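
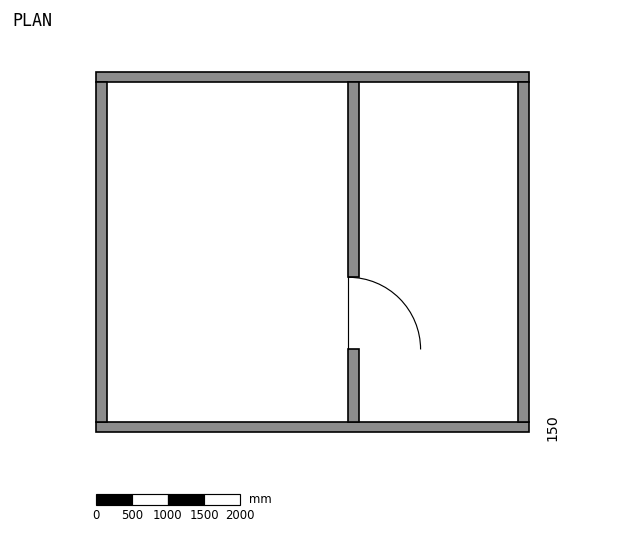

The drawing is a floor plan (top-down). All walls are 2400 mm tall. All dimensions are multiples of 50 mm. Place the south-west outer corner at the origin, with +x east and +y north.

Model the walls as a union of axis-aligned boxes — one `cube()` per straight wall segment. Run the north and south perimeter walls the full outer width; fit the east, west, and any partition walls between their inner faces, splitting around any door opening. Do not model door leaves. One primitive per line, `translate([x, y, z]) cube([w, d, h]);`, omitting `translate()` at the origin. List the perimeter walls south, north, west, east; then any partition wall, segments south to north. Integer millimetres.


cube([6000, 150, 2400]);
translate([0, 4850, 0]) cube([6000, 150, 2400]);
translate([0, 150, 0]) cube([150, 4700, 2400]);
translate([5850, 150, 0]) cube([150, 4700, 2400]);
translate([3500, 150, 0]) cube([150, 1000, 2400]);
translate([3500, 2150, 0]) cube([150, 2700, 2400]);


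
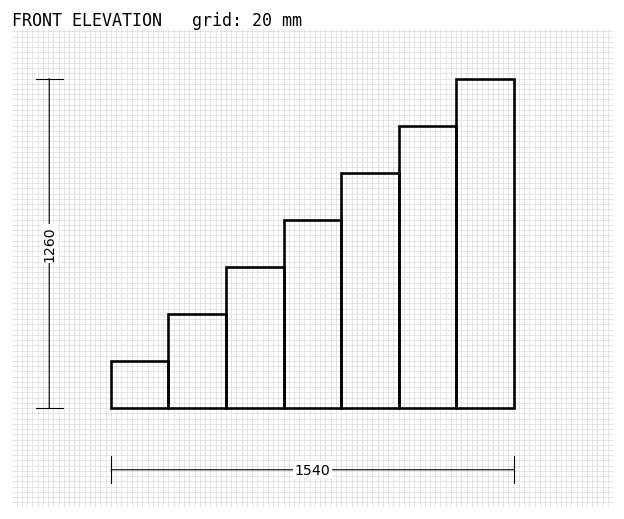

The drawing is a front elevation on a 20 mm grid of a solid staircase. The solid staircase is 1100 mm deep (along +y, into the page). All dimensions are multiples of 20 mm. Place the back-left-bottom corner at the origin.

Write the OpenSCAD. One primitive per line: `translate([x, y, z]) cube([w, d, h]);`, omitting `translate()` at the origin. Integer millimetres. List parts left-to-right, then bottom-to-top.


cube([220, 1100, 180]);
translate([220, 0, 0]) cube([220, 1100, 360]);
translate([440, 0, 0]) cube([220, 1100, 540]);
translate([660, 0, 0]) cube([220, 1100, 720]);
translate([880, 0, 0]) cube([220, 1100, 900]);
translate([1100, 0, 0]) cube([220, 1100, 1080]);
translate([1320, 0, 0]) cube([220, 1100, 1260]);


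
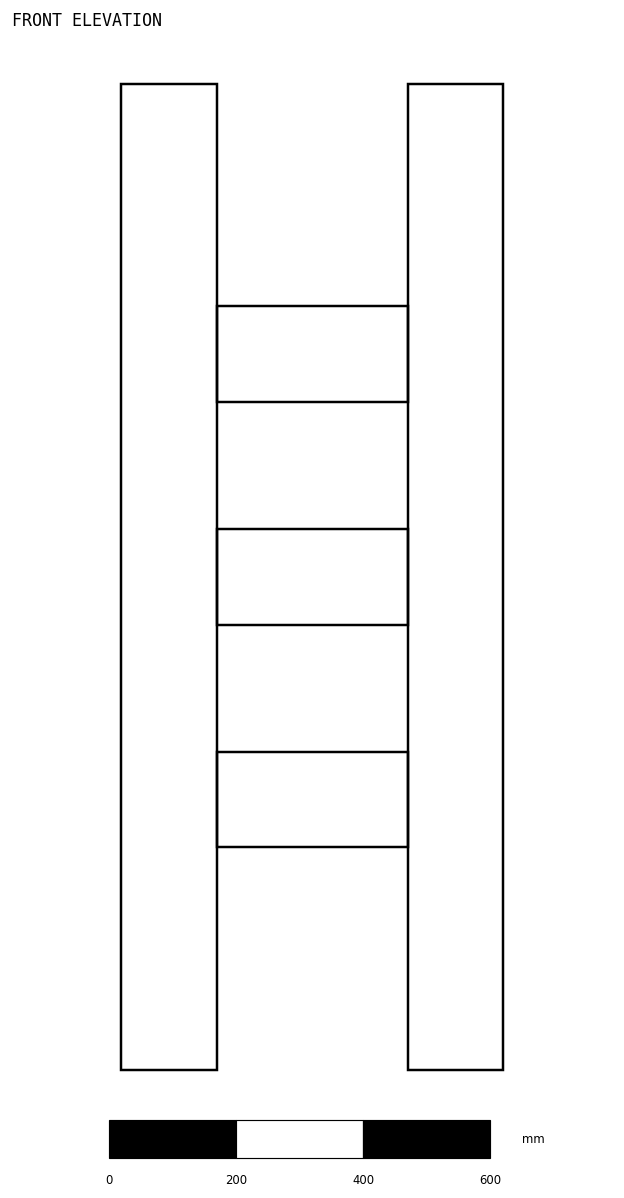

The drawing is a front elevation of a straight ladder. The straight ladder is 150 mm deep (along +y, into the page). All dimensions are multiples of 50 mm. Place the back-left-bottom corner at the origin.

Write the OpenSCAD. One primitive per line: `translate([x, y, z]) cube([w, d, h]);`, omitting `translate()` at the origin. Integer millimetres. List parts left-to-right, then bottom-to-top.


cube([150, 150, 1550]);
translate([150, 0, 350]) cube([300, 150, 150]);
translate([150, 0, 700]) cube([300, 150, 150]);
translate([150, 0, 1050]) cube([300, 150, 150]);
translate([450, 0, 0]) cube([150, 150, 1550]);


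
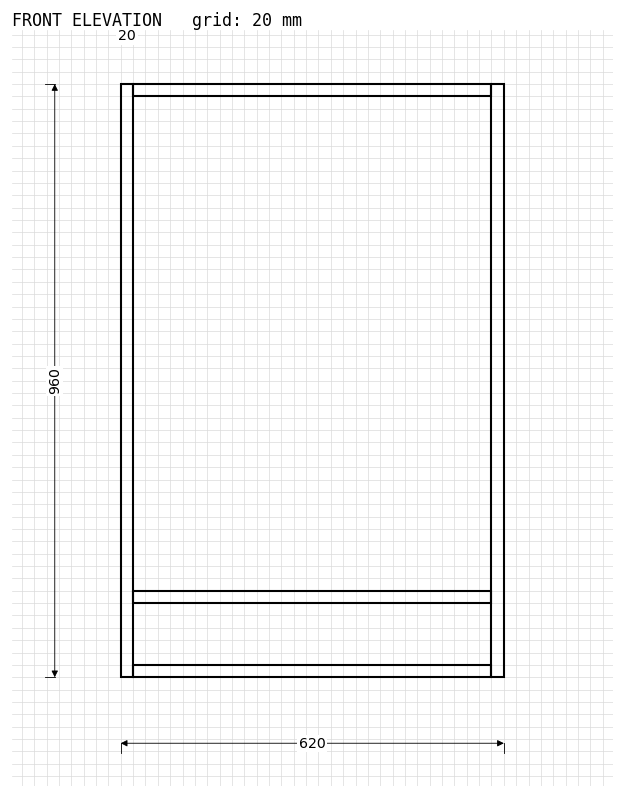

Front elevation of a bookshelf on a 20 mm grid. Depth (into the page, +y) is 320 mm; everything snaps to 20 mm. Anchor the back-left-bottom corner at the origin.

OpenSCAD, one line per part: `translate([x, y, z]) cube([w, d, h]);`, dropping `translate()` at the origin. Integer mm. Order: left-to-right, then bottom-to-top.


cube([20, 320, 960]);
translate([20, 0, 0]) cube([580, 320, 20]);
translate([20, 0, 120]) cube([580, 320, 20]);
translate([20, 0, 940]) cube([580, 320, 20]);
translate([600, 0, 0]) cube([20, 320, 960]);


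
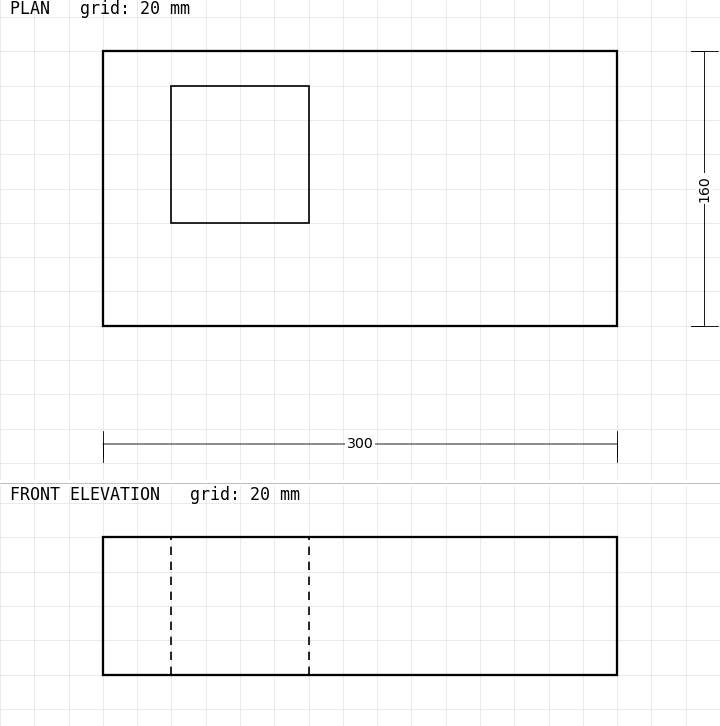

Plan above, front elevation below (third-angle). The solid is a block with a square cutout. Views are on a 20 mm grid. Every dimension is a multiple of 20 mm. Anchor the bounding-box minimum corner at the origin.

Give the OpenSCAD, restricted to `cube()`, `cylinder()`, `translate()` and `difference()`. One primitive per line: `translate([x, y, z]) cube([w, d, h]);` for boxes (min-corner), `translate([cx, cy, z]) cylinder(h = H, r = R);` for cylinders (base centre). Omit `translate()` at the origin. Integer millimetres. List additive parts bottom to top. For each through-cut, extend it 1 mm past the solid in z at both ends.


difference() {
  cube([300, 160, 80]);
  translate([40, 60, -1]) cube([80, 80, 82]);
}


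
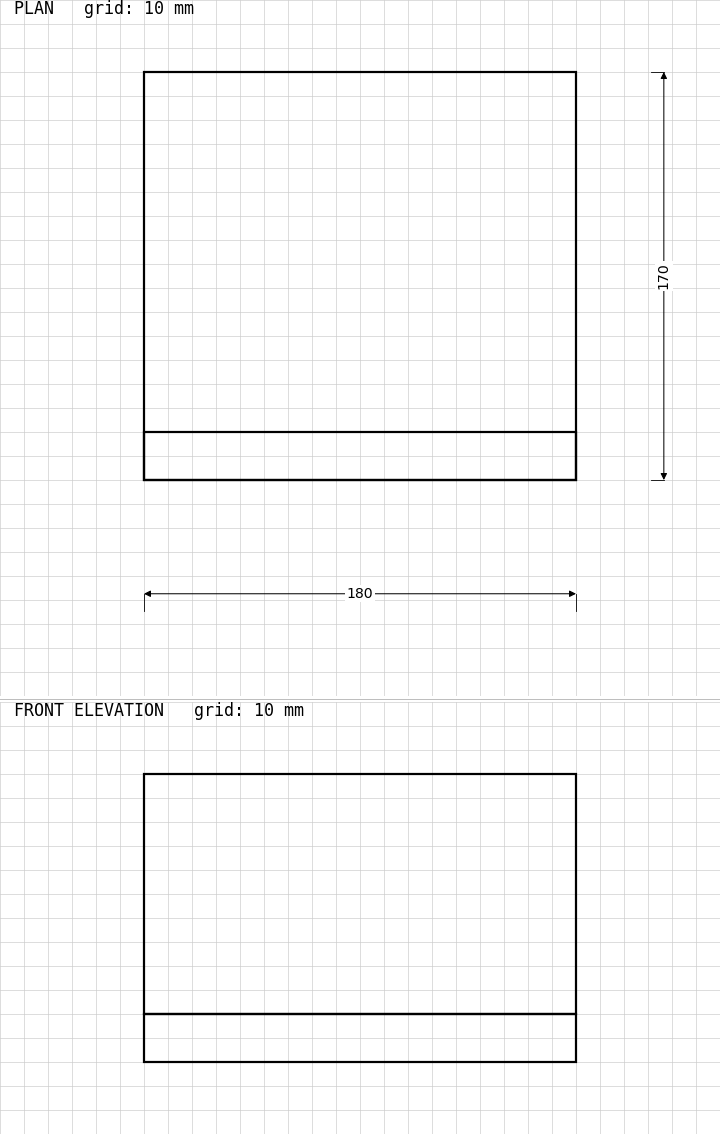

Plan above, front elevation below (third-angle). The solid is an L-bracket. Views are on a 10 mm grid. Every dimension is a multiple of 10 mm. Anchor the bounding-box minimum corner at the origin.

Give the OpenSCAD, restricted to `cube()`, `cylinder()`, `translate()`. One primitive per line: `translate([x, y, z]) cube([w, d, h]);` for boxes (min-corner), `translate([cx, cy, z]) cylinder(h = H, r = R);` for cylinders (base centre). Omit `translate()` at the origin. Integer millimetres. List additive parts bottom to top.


cube([180, 170, 20]);
translate([0, 0, 20]) cube([180, 20, 100]);


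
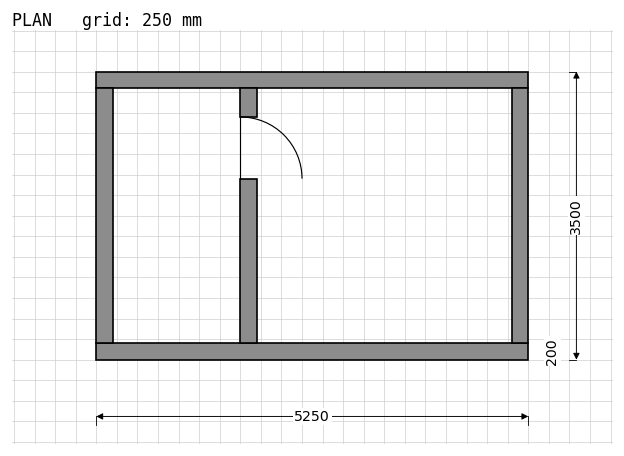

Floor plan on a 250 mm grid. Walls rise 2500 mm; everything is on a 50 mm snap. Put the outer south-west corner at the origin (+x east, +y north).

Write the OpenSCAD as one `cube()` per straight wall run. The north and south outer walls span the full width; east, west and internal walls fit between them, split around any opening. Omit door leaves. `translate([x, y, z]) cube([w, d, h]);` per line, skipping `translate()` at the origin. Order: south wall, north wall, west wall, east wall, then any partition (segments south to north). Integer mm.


cube([5250, 200, 2500]);
translate([0, 3300, 0]) cube([5250, 200, 2500]);
translate([0, 200, 0]) cube([200, 3100, 2500]);
translate([5050, 200, 0]) cube([200, 3100, 2500]);
translate([1750, 200, 0]) cube([200, 2000, 2500]);
translate([1750, 2950, 0]) cube([200, 350, 2500]);


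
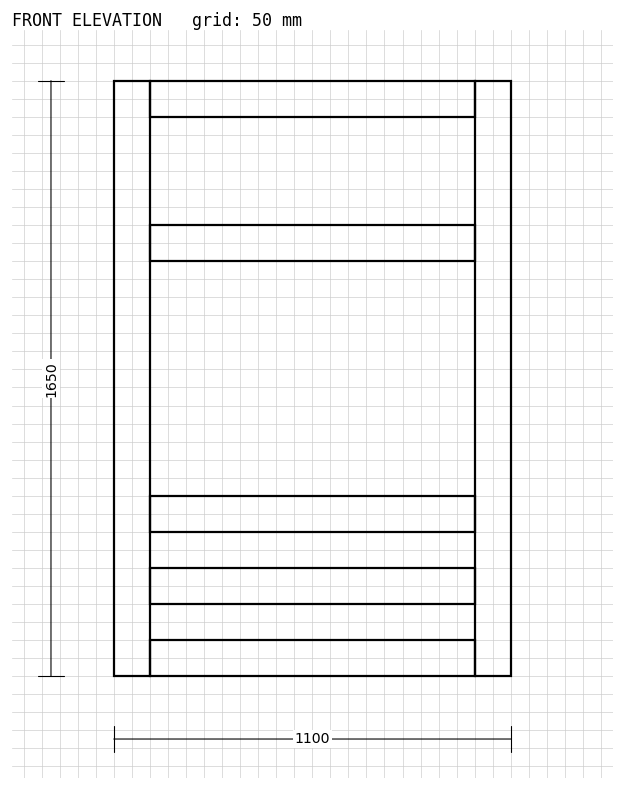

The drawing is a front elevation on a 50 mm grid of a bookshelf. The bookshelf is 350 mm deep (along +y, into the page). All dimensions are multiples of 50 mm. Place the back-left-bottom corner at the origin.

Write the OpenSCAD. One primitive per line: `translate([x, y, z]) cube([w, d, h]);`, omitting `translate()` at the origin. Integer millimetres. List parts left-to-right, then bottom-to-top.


cube([100, 350, 1650]);
translate([100, 0, 0]) cube([900, 350, 100]);
translate([100, 0, 200]) cube([900, 350, 100]);
translate([100, 0, 400]) cube([900, 350, 100]);
translate([100, 0, 1150]) cube([900, 350, 100]);
translate([100, 0, 1550]) cube([900, 350, 100]);
translate([1000, 0, 0]) cube([100, 350, 1650]);


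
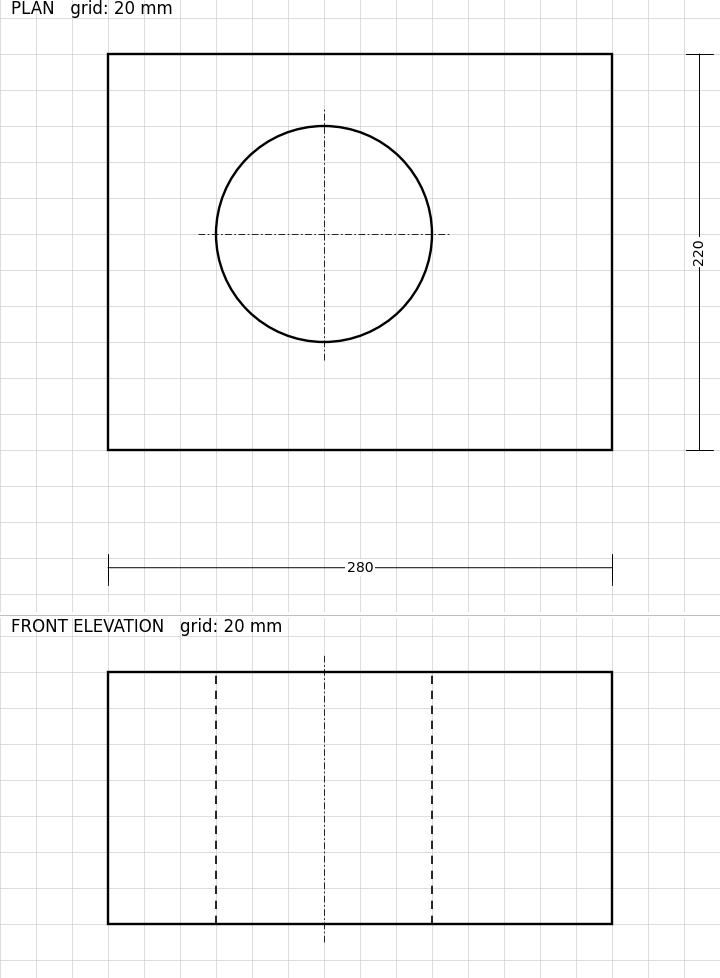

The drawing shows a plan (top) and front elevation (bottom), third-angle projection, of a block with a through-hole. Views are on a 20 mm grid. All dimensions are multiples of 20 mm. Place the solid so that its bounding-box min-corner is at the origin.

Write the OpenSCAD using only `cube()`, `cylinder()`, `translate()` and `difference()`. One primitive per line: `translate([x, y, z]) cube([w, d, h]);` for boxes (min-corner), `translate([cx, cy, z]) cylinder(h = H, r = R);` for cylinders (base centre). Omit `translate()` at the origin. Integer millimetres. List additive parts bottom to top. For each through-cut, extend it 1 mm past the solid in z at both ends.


difference() {
  cube([280, 220, 140]);
  translate([120, 120, -1]) cylinder(h = 142, r = 60);
}


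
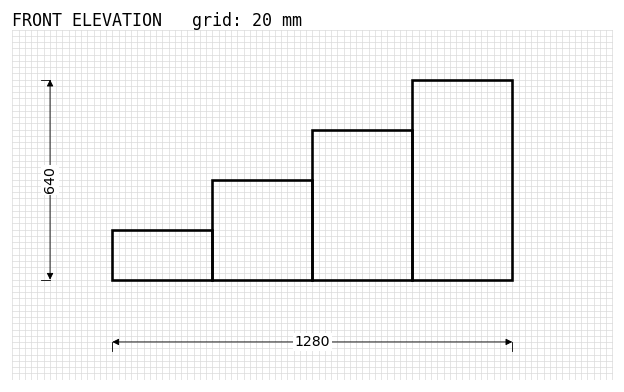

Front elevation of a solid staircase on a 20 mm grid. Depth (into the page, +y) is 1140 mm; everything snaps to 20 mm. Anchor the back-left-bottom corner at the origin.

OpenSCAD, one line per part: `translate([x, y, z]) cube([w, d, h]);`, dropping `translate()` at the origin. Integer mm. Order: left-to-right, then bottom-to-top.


cube([320, 1140, 160]);
translate([320, 0, 0]) cube([320, 1140, 320]);
translate([640, 0, 0]) cube([320, 1140, 480]);
translate([960, 0, 0]) cube([320, 1140, 640]);


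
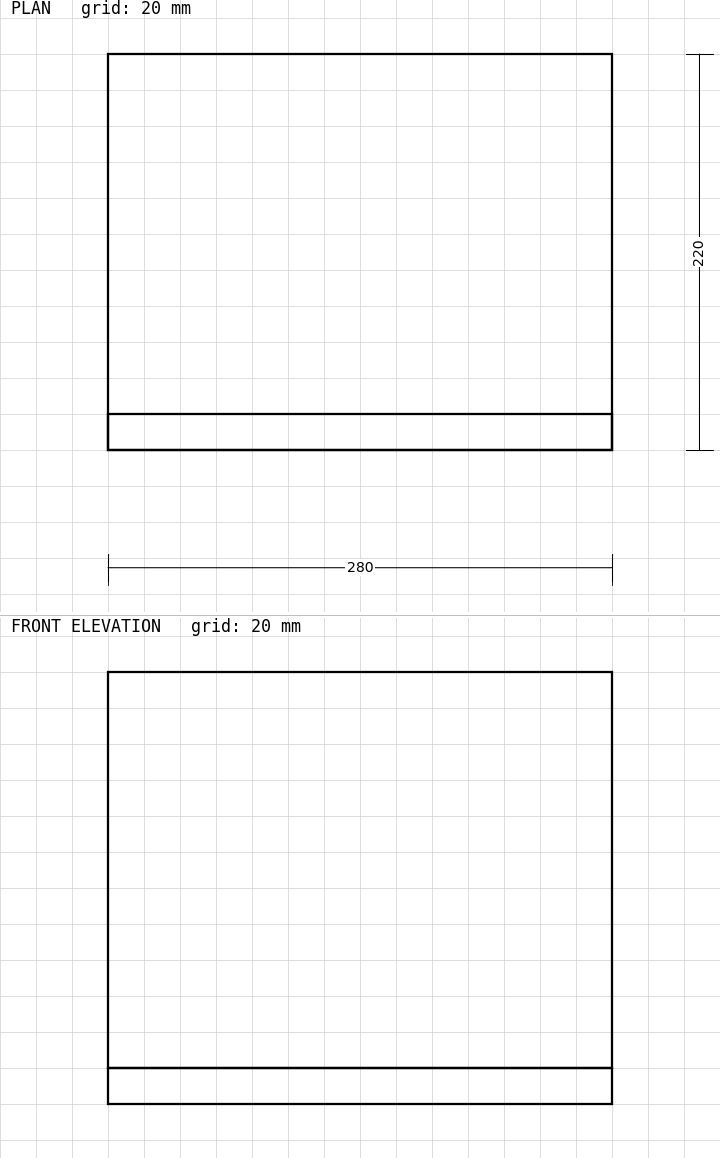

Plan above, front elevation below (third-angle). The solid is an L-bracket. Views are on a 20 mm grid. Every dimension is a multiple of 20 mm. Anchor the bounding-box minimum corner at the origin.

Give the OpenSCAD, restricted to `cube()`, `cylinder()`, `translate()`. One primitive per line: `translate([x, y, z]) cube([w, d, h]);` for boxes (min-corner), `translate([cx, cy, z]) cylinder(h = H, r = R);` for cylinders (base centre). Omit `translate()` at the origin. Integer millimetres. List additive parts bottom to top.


cube([280, 220, 20]);
translate([0, 0, 20]) cube([280, 20, 220]);


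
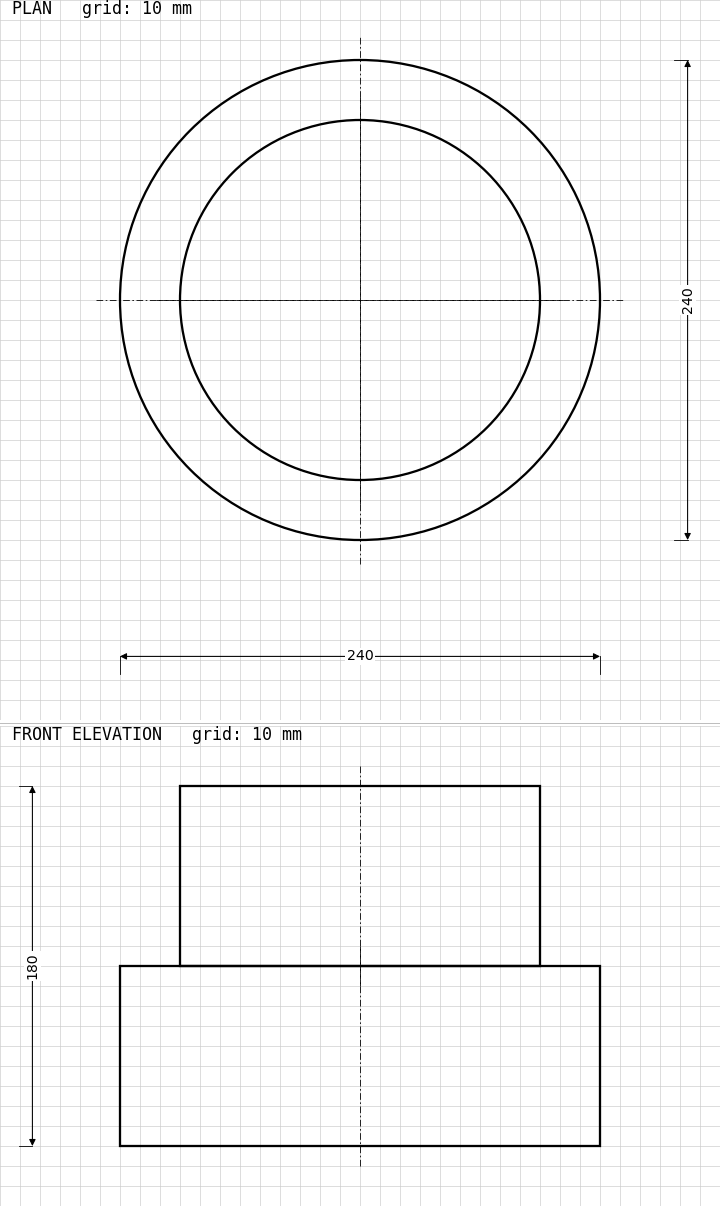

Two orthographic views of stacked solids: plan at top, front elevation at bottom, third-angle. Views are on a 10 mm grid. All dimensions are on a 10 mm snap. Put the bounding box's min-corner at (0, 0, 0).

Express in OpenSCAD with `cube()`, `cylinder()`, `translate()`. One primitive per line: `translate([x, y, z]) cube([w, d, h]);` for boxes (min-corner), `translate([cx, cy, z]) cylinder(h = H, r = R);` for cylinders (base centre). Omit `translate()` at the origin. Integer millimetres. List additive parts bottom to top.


translate([120, 120, 0]) cylinder(h = 90, r = 120);
translate([120, 120, 90]) cylinder(h = 90, r = 90);


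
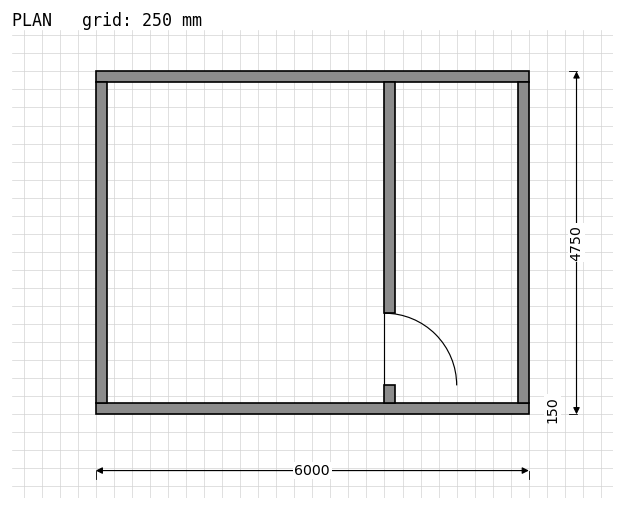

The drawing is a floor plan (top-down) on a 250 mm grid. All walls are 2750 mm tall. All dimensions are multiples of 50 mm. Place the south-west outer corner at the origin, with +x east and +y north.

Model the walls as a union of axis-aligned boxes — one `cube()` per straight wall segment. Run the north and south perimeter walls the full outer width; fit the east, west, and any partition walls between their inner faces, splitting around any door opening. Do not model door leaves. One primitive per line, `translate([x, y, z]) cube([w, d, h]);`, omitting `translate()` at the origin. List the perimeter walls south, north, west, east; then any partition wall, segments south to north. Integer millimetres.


cube([6000, 150, 2750]);
translate([0, 4600, 0]) cube([6000, 150, 2750]);
translate([0, 150, 0]) cube([150, 4450, 2750]);
translate([5850, 150, 0]) cube([150, 4450, 2750]);
translate([4000, 150, 0]) cube([150, 250, 2750]);
translate([4000, 1400, 0]) cube([150, 3200, 2750]);


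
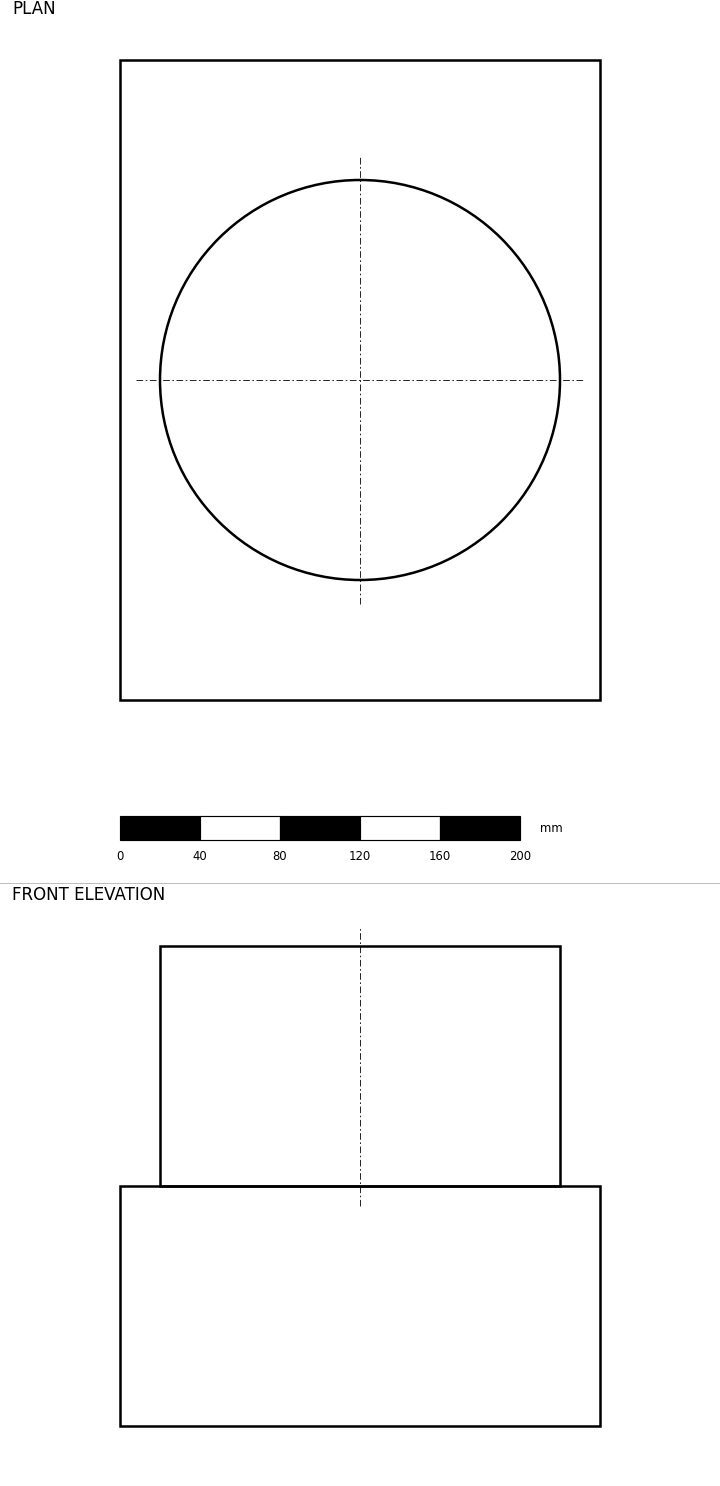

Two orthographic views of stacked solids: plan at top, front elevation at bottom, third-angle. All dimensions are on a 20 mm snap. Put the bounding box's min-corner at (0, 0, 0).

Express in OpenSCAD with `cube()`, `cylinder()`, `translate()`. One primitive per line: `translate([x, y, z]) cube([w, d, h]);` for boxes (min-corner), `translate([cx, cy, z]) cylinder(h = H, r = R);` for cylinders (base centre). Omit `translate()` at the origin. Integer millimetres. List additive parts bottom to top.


cube([240, 320, 120]);
translate([120, 160, 120]) cylinder(h = 120, r = 100);


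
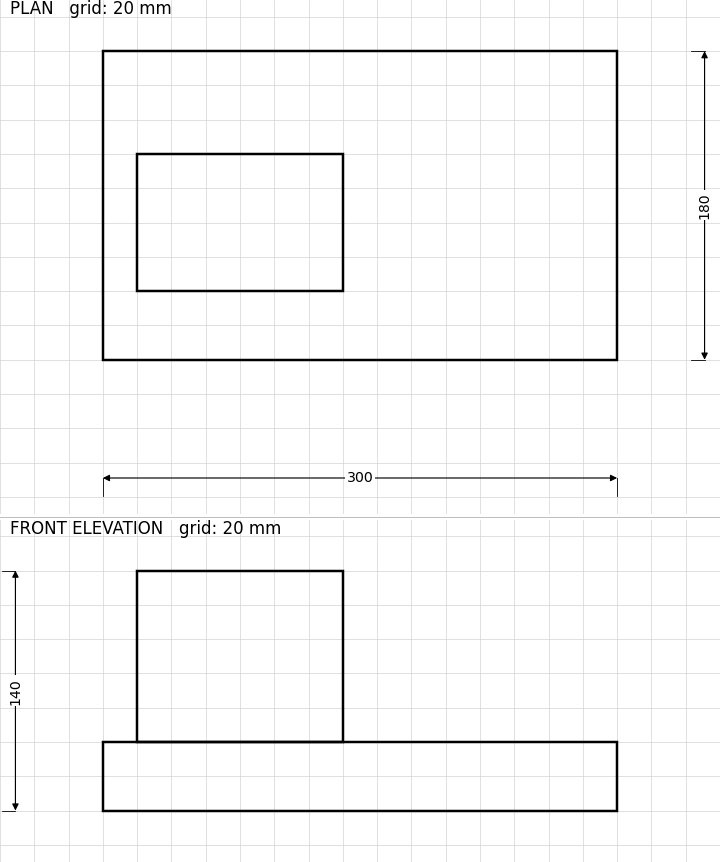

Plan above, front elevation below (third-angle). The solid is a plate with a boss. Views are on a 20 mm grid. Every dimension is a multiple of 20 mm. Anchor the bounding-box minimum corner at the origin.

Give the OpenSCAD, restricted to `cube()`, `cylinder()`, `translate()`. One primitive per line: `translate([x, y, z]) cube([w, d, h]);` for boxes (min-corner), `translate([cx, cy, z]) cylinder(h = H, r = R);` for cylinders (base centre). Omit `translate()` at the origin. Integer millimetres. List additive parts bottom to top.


cube([300, 180, 40]);
translate([20, 40, 40]) cube([120, 80, 100]);


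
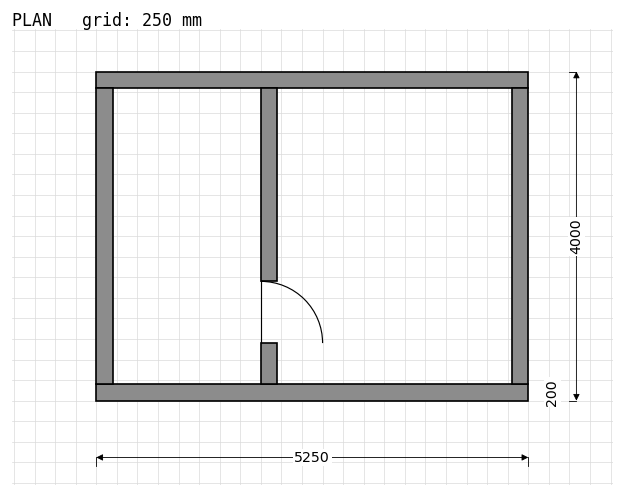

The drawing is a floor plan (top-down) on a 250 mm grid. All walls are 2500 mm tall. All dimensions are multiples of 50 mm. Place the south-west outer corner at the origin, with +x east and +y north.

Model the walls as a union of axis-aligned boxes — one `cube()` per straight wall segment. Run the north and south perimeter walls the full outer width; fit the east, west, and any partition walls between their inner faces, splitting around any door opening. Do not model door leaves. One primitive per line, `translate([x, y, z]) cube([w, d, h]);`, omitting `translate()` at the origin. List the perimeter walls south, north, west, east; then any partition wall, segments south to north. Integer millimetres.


cube([5250, 200, 2500]);
translate([0, 3800, 0]) cube([5250, 200, 2500]);
translate([0, 200, 0]) cube([200, 3600, 2500]);
translate([5050, 200, 0]) cube([200, 3600, 2500]);
translate([2000, 200, 0]) cube([200, 500, 2500]);
translate([2000, 1450, 0]) cube([200, 2350, 2500]);


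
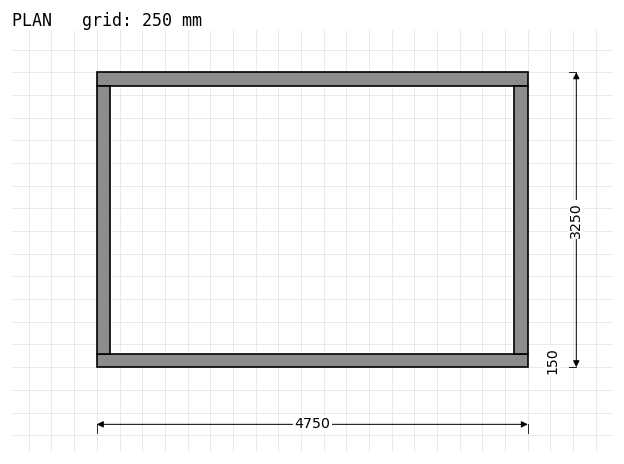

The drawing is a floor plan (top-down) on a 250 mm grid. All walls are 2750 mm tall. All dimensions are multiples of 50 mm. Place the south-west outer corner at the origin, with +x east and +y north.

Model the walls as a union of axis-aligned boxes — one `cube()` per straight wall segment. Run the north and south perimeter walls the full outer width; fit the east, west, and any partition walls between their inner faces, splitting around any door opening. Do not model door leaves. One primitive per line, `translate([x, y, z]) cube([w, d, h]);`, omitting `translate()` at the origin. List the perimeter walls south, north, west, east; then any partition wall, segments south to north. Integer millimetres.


cube([4750, 150, 2750]);
translate([0, 3100, 0]) cube([4750, 150, 2750]);
translate([0, 150, 0]) cube([150, 2950, 2750]);
translate([4600, 150, 0]) cube([150, 2950, 2750]);


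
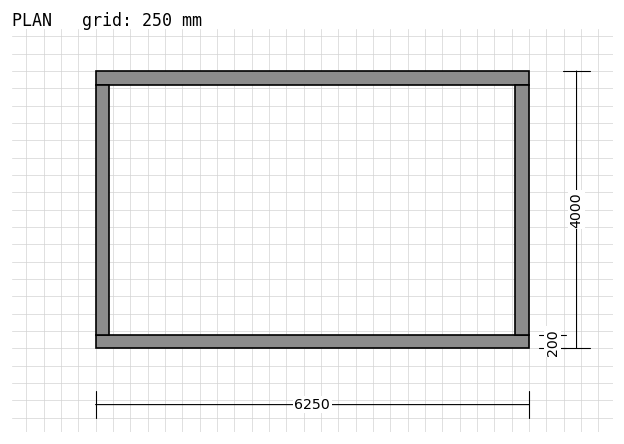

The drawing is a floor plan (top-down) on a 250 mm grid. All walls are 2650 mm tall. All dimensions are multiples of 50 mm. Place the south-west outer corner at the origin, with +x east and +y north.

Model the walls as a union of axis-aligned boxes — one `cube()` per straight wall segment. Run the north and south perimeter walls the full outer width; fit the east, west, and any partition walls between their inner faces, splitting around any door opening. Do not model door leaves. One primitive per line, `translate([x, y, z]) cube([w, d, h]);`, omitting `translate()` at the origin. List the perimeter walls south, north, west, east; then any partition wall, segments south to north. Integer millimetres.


cube([6250, 200, 2650]);
translate([0, 3800, 0]) cube([6250, 200, 2650]);
translate([0, 200, 0]) cube([200, 3600, 2650]);
translate([6050, 200, 0]) cube([200, 3600, 2650]);


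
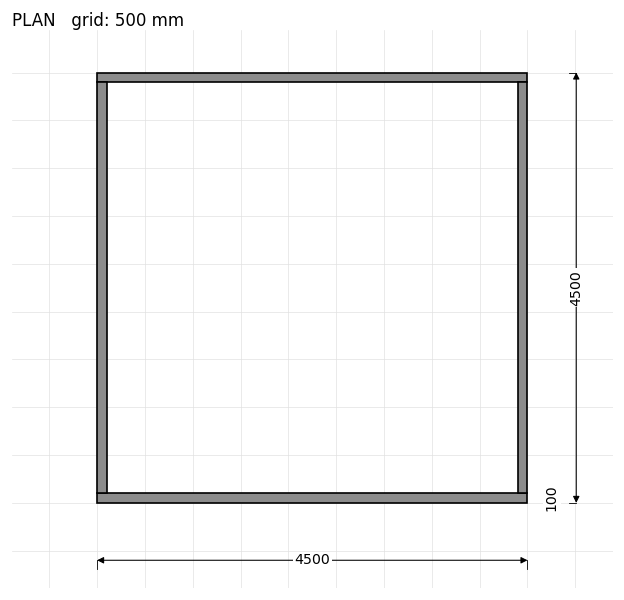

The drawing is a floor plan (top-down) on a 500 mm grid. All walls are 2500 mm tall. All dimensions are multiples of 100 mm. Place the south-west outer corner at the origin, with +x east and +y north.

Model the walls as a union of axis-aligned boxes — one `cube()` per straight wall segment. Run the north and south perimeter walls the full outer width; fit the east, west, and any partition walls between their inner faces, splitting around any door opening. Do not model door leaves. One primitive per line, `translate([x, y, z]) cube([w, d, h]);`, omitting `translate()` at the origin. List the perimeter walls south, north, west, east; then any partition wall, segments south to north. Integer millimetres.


cube([4500, 100, 2500]);
translate([0, 4400, 0]) cube([4500, 100, 2500]);
translate([0, 100, 0]) cube([100, 4300, 2500]);
translate([4400, 100, 0]) cube([100, 4300, 2500]);


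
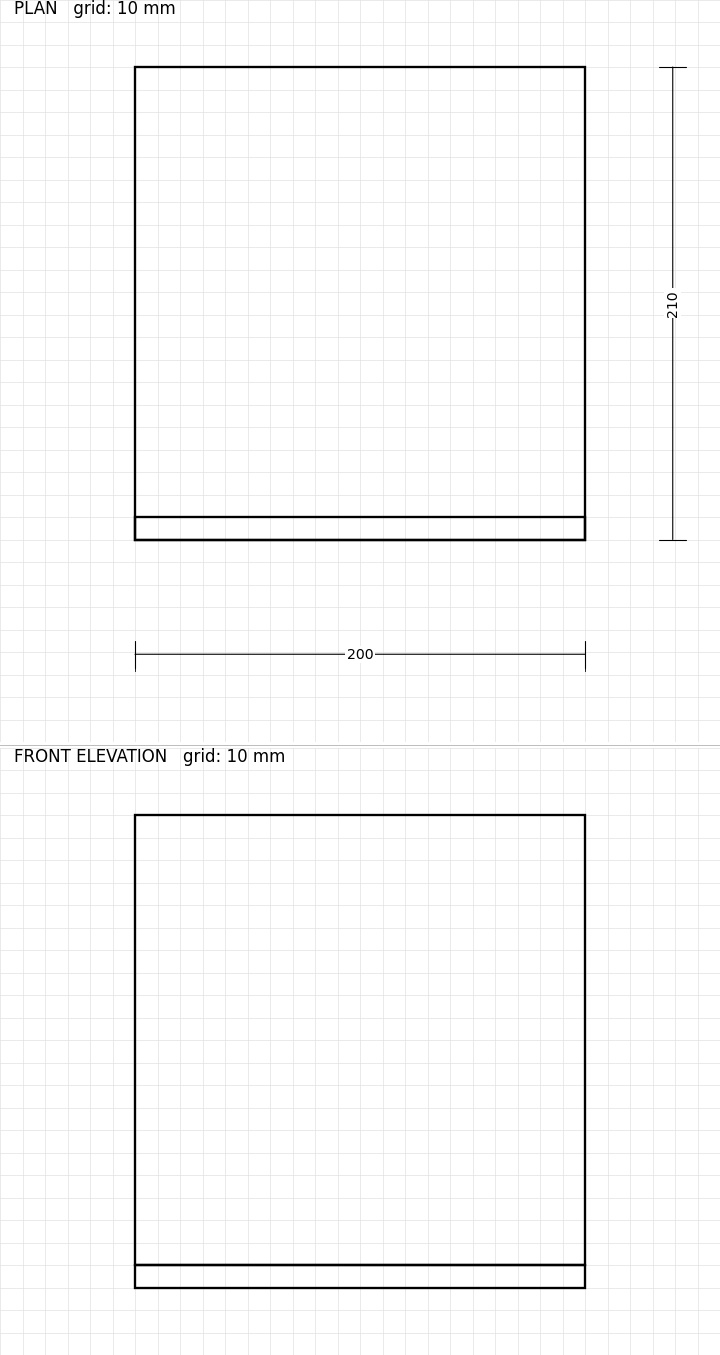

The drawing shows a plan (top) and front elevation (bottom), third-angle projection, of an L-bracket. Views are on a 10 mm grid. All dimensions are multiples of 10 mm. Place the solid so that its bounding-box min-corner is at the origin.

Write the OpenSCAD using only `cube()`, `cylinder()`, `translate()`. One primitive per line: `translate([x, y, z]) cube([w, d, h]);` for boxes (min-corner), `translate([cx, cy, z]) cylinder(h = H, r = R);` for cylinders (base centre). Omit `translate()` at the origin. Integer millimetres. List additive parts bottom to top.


cube([200, 210, 10]);
translate([0, 0, 10]) cube([200, 10, 200]);


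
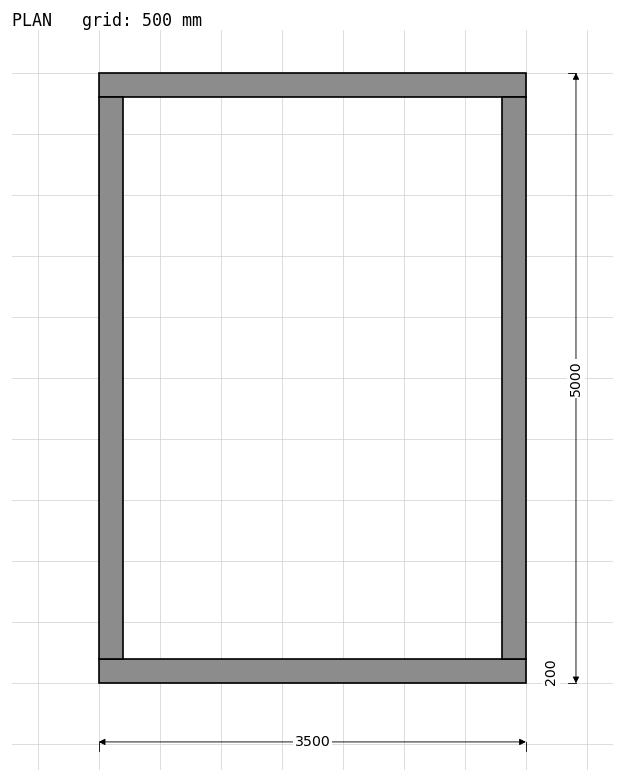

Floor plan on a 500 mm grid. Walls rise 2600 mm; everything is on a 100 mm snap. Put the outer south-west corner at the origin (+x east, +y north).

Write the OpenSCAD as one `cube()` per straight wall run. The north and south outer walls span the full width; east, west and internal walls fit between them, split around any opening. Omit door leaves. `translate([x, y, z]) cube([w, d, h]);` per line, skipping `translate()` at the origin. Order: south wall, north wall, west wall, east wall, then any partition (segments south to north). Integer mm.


cube([3500, 200, 2600]);
translate([0, 4800, 0]) cube([3500, 200, 2600]);
translate([0, 200, 0]) cube([200, 4600, 2600]);
translate([3300, 200, 0]) cube([200, 4600, 2600]);


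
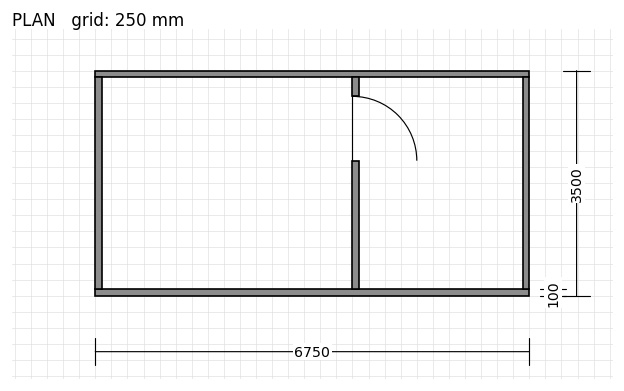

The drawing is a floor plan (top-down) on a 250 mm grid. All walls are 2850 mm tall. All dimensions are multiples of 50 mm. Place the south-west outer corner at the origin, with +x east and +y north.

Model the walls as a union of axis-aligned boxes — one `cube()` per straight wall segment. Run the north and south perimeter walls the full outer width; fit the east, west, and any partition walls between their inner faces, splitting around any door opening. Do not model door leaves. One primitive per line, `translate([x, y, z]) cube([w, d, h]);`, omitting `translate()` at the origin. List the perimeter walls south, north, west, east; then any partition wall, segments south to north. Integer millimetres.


cube([6750, 100, 2850]);
translate([0, 3400, 0]) cube([6750, 100, 2850]);
translate([0, 100, 0]) cube([100, 3300, 2850]);
translate([6650, 100, 0]) cube([100, 3300, 2850]);
translate([4000, 100, 0]) cube([100, 2000, 2850]);
translate([4000, 3100, 0]) cube([100, 300, 2850]);


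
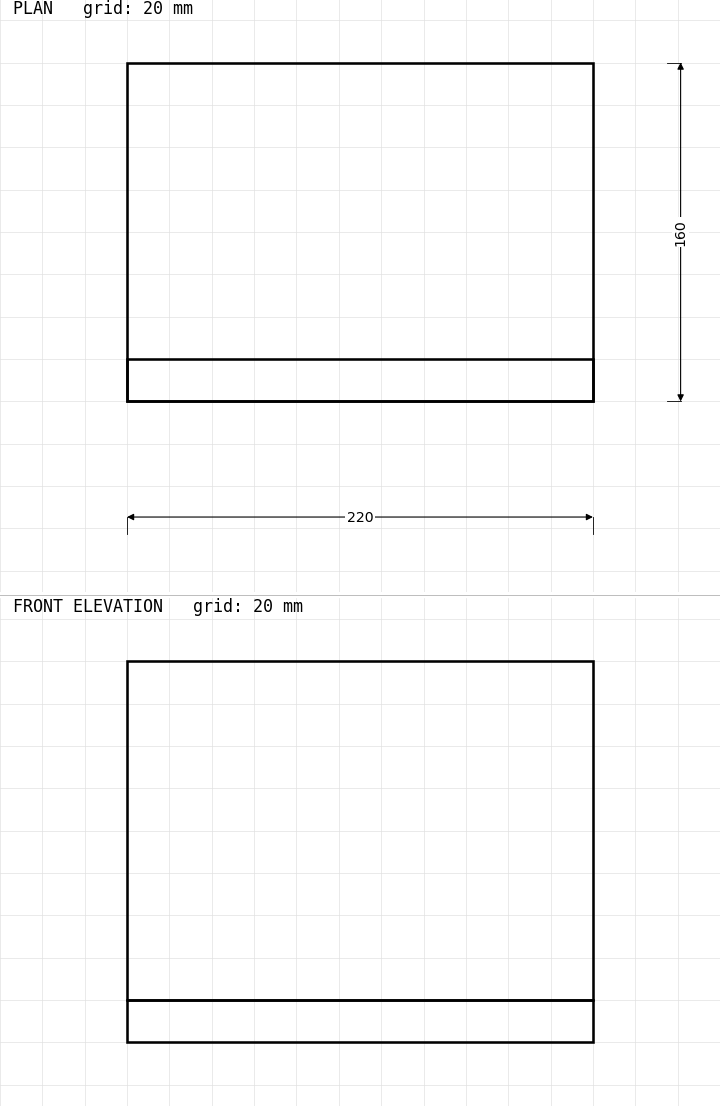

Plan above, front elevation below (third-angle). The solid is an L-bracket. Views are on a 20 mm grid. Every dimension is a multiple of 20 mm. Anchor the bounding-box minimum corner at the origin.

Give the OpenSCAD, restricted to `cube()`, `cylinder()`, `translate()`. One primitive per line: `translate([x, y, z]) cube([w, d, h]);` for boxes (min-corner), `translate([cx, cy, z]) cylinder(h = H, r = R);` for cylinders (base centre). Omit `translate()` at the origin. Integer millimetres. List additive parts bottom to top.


cube([220, 160, 20]);
translate([0, 0, 20]) cube([220, 20, 160]);


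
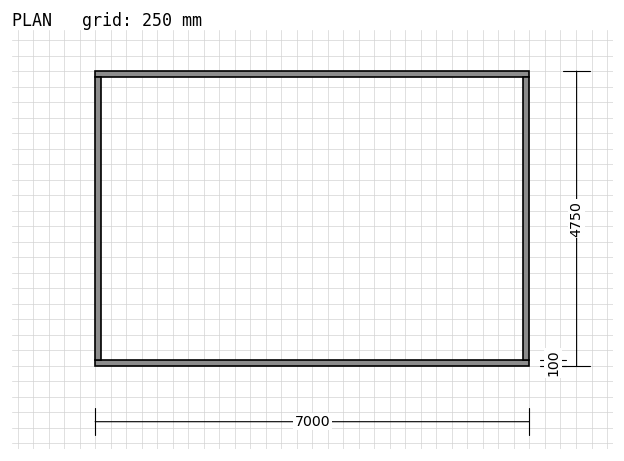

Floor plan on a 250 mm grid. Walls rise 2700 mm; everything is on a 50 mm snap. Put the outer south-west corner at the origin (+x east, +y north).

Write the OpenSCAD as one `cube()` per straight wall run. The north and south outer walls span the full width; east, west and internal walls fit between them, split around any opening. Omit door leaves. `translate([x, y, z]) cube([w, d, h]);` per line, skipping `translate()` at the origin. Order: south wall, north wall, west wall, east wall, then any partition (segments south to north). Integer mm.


cube([7000, 100, 2700]);
translate([0, 4650, 0]) cube([7000, 100, 2700]);
translate([0, 100, 0]) cube([100, 4550, 2700]);
translate([6900, 100, 0]) cube([100, 4550, 2700]);


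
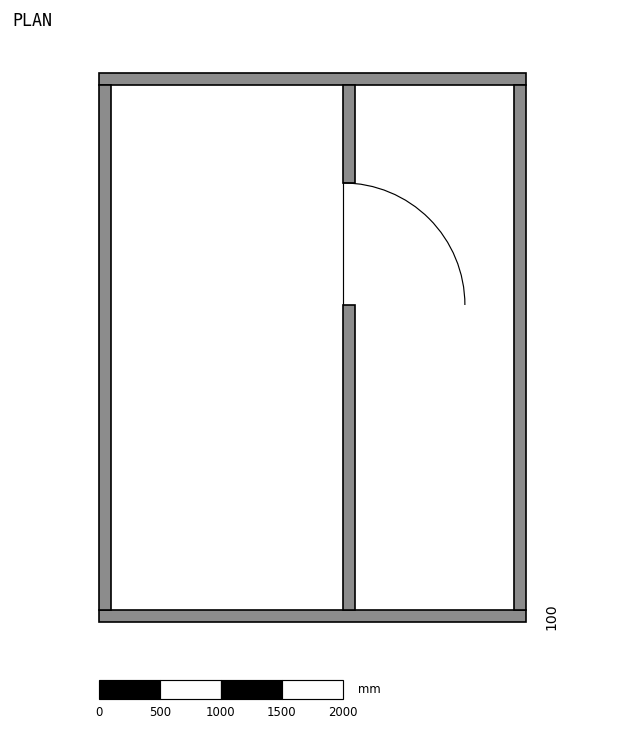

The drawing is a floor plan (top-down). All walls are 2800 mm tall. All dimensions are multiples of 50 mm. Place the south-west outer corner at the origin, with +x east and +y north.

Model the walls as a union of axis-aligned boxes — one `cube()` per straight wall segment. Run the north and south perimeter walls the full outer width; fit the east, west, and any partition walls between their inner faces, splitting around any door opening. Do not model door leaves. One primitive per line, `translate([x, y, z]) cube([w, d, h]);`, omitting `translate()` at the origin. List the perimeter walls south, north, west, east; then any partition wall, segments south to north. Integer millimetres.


cube([3500, 100, 2800]);
translate([0, 4400, 0]) cube([3500, 100, 2800]);
translate([0, 100, 0]) cube([100, 4300, 2800]);
translate([3400, 100, 0]) cube([100, 4300, 2800]);
translate([2000, 100, 0]) cube([100, 2500, 2800]);
translate([2000, 3600, 0]) cube([100, 800, 2800]);


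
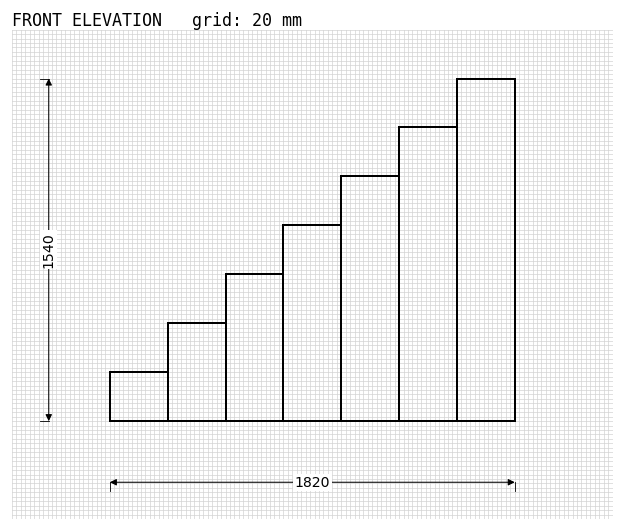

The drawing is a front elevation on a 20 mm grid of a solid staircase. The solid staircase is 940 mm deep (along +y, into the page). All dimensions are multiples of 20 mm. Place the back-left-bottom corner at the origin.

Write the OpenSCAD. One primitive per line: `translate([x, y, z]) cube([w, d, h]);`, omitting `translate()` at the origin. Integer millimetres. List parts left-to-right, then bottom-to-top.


cube([260, 940, 220]);
translate([260, 0, 0]) cube([260, 940, 440]);
translate([520, 0, 0]) cube([260, 940, 660]);
translate([780, 0, 0]) cube([260, 940, 880]);
translate([1040, 0, 0]) cube([260, 940, 1100]);
translate([1300, 0, 0]) cube([260, 940, 1320]);
translate([1560, 0, 0]) cube([260, 940, 1540]);


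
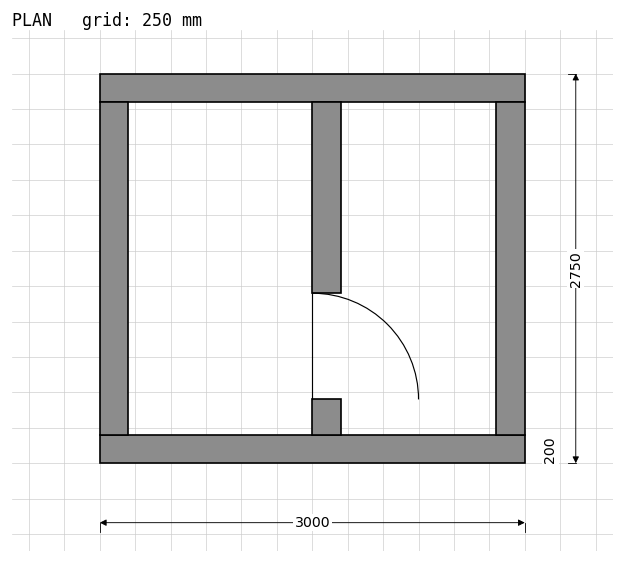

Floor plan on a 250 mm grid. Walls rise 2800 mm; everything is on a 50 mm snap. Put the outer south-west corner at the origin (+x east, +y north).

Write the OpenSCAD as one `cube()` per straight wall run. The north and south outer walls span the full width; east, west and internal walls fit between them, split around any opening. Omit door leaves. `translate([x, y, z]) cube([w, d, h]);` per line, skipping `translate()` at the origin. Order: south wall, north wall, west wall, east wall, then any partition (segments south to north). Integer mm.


cube([3000, 200, 2800]);
translate([0, 2550, 0]) cube([3000, 200, 2800]);
translate([0, 200, 0]) cube([200, 2350, 2800]);
translate([2800, 200, 0]) cube([200, 2350, 2800]);
translate([1500, 200, 0]) cube([200, 250, 2800]);
translate([1500, 1200, 0]) cube([200, 1350, 2800]);


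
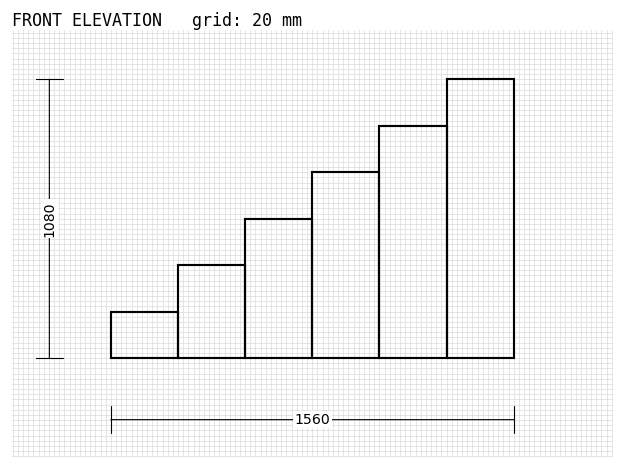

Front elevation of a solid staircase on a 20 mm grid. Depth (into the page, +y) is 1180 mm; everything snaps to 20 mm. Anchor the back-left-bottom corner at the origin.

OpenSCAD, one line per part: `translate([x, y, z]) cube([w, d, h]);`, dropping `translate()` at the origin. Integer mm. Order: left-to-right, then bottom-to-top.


cube([260, 1180, 180]);
translate([260, 0, 0]) cube([260, 1180, 360]);
translate([520, 0, 0]) cube([260, 1180, 540]);
translate([780, 0, 0]) cube([260, 1180, 720]);
translate([1040, 0, 0]) cube([260, 1180, 900]);
translate([1300, 0, 0]) cube([260, 1180, 1080]);


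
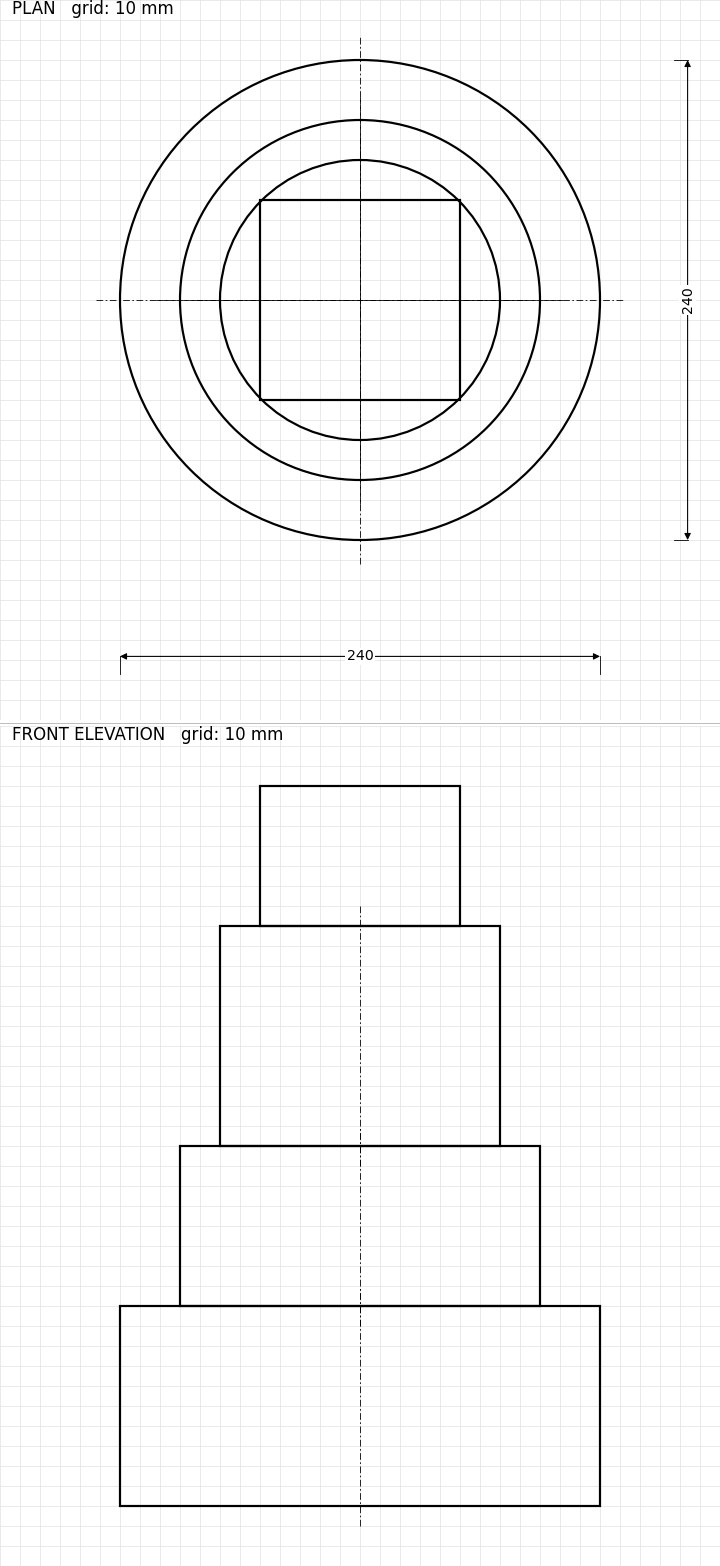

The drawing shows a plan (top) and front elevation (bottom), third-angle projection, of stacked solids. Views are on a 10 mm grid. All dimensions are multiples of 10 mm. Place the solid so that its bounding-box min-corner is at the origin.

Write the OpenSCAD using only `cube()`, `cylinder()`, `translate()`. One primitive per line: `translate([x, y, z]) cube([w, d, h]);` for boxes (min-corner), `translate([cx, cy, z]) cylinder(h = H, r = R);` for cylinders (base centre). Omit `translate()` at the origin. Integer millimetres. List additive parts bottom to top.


translate([120, 120, 0]) cylinder(h = 100, r = 120);
translate([120, 120, 100]) cylinder(h = 80, r = 90);
translate([120, 120, 180]) cylinder(h = 110, r = 70);
translate([70, 70, 290]) cube([100, 100, 70]);


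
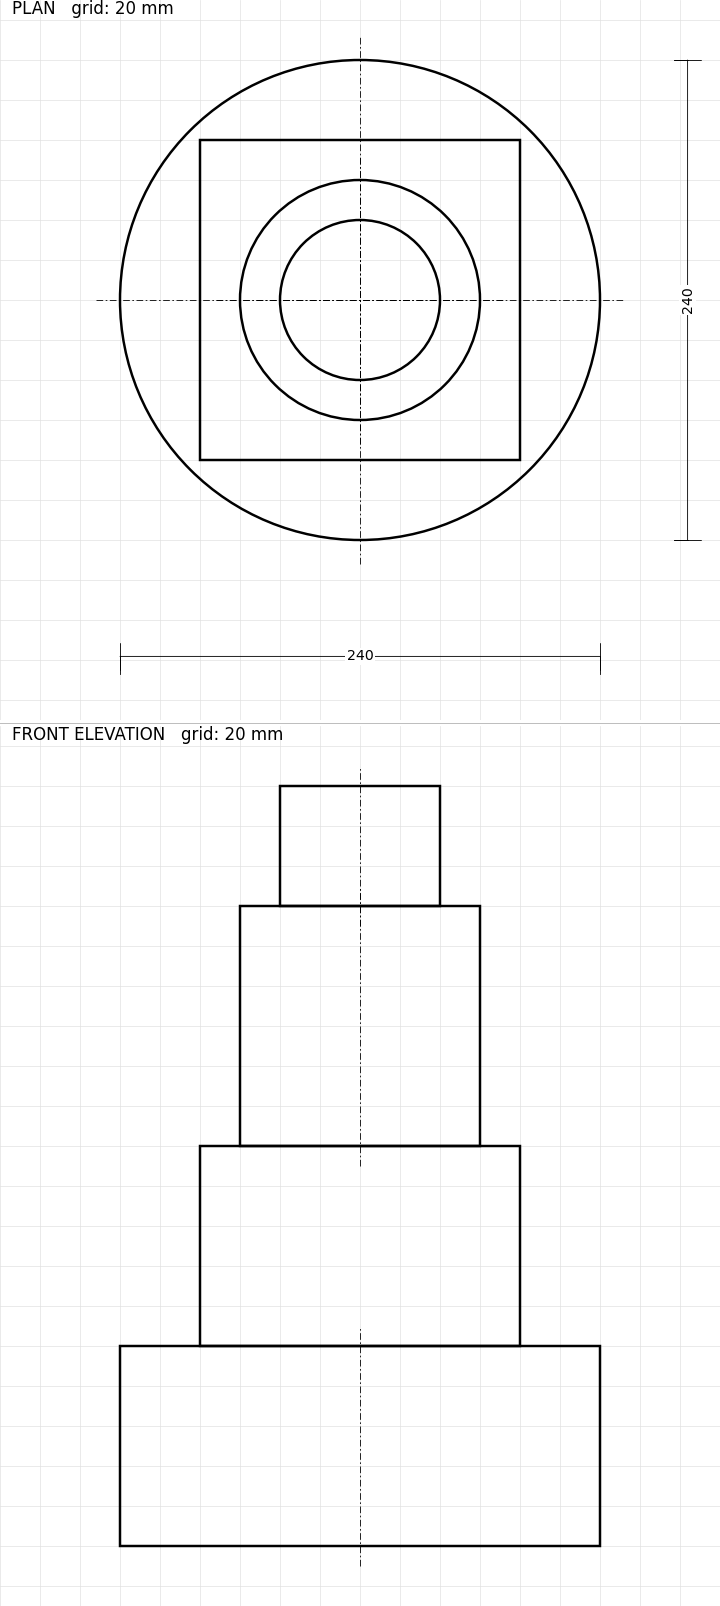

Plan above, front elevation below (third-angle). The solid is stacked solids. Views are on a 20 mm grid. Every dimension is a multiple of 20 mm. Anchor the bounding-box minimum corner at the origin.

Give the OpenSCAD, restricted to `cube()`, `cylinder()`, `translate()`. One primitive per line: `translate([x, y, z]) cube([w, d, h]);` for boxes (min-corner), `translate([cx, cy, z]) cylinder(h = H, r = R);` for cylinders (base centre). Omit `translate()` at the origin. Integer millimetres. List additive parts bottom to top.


translate([120, 120, 0]) cylinder(h = 100, r = 120);
translate([40, 40, 100]) cube([160, 160, 100]);
translate([120, 120, 200]) cylinder(h = 120, r = 60);
translate([120, 120, 320]) cylinder(h = 60, r = 40);


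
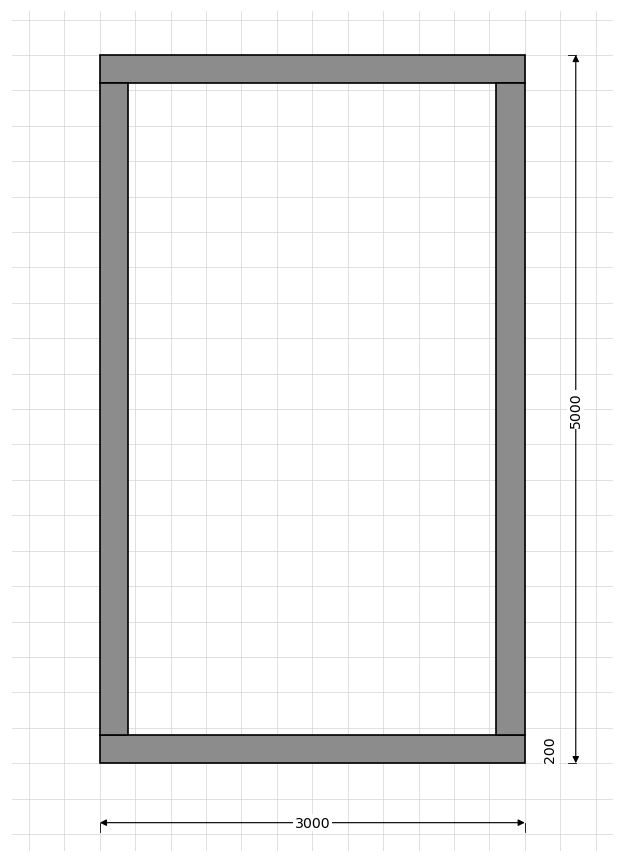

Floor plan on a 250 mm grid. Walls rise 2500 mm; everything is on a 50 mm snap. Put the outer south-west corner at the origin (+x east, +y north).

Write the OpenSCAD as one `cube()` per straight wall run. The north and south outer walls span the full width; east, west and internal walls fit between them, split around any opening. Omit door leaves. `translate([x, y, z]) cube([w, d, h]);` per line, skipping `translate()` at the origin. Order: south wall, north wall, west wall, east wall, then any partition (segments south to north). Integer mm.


cube([3000, 200, 2500]);
translate([0, 4800, 0]) cube([3000, 200, 2500]);
translate([0, 200, 0]) cube([200, 4600, 2500]);
translate([2800, 200, 0]) cube([200, 4600, 2500]);


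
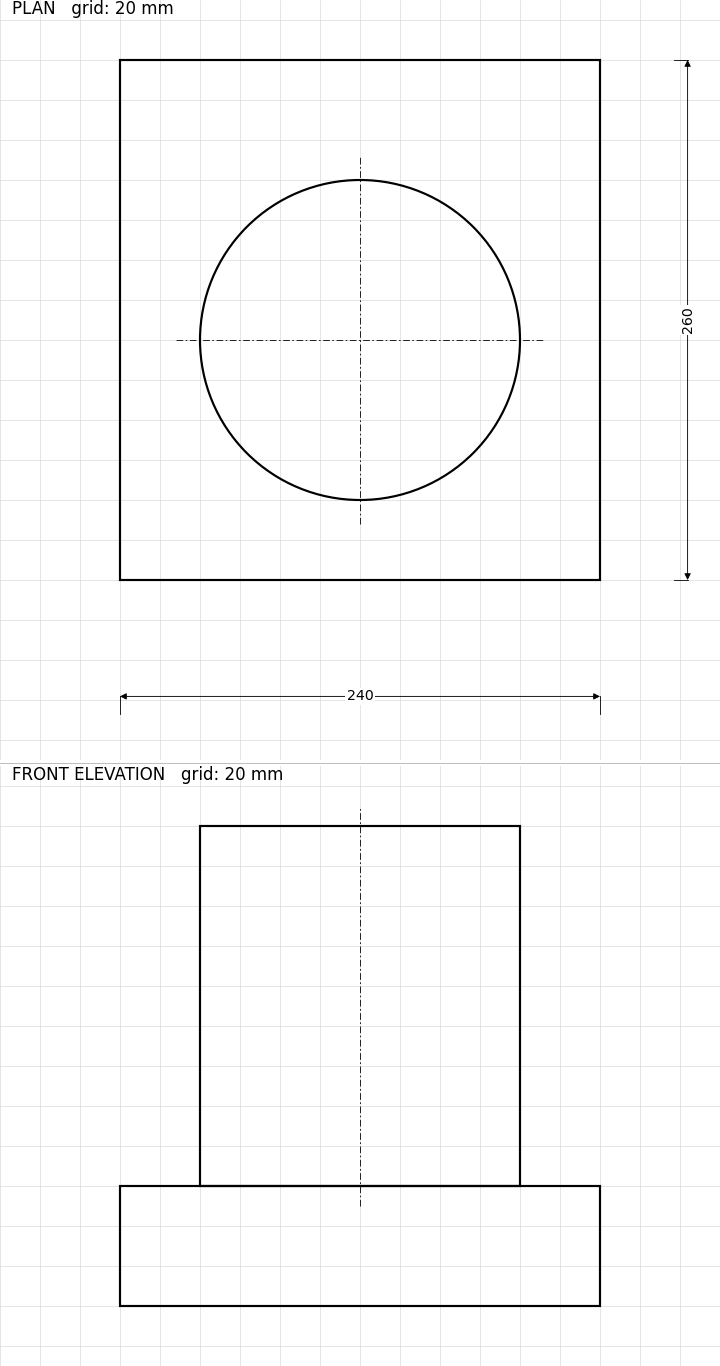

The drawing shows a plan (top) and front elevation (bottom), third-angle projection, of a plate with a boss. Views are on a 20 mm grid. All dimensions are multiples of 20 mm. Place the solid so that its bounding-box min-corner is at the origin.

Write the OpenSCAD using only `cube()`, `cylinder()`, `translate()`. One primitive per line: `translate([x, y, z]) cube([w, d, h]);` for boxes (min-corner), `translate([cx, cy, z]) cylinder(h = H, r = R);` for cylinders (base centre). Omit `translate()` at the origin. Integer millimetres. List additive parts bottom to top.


cube([240, 260, 60]);
translate([120, 120, 60]) cylinder(h = 180, r = 80);


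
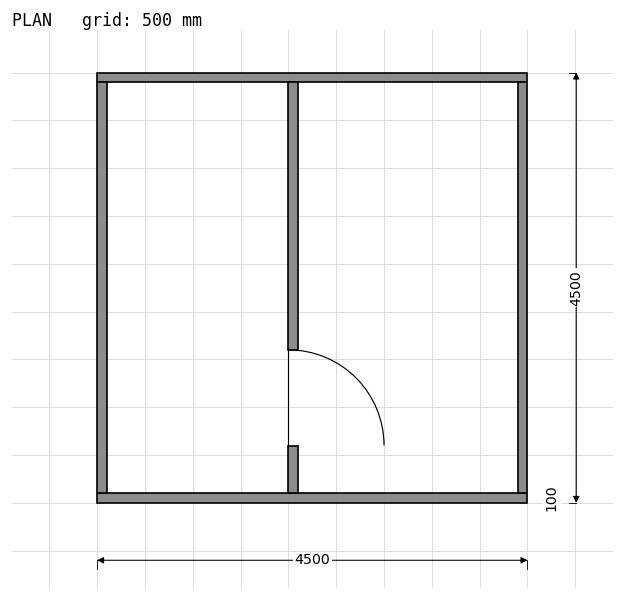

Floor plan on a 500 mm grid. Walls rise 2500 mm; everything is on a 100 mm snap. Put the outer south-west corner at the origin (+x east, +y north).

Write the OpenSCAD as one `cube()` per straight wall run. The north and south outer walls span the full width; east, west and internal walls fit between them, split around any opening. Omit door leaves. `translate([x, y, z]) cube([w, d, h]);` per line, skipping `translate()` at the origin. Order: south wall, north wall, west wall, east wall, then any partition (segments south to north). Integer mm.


cube([4500, 100, 2500]);
translate([0, 4400, 0]) cube([4500, 100, 2500]);
translate([0, 100, 0]) cube([100, 4300, 2500]);
translate([4400, 100, 0]) cube([100, 4300, 2500]);
translate([2000, 100, 0]) cube([100, 500, 2500]);
translate([2000, 1600, 0]) cube([100, 2800, 2500]);


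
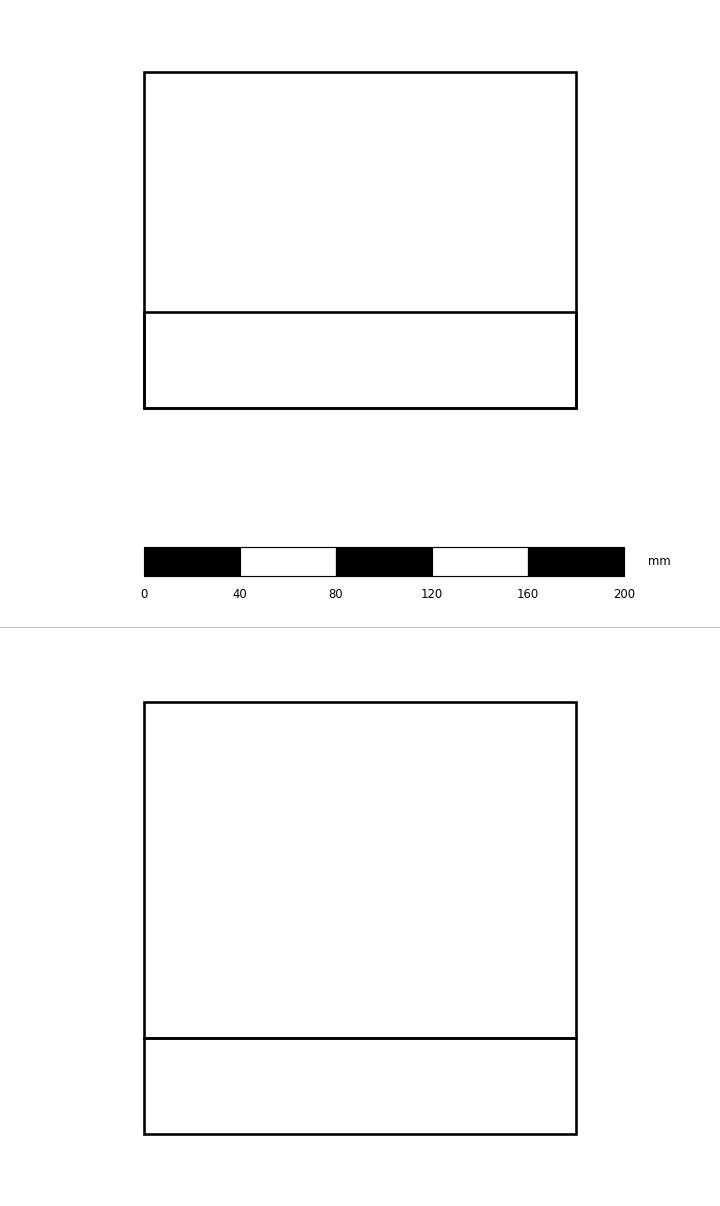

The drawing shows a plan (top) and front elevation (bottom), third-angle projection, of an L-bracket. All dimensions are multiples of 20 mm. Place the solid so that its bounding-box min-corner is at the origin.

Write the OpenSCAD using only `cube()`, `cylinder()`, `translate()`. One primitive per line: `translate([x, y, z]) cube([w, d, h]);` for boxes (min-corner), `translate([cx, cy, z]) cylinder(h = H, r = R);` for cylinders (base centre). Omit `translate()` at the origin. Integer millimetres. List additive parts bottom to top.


cube([180, 140, 40]);
translate([0, 0, 40]) cube([180, 40, 140]);


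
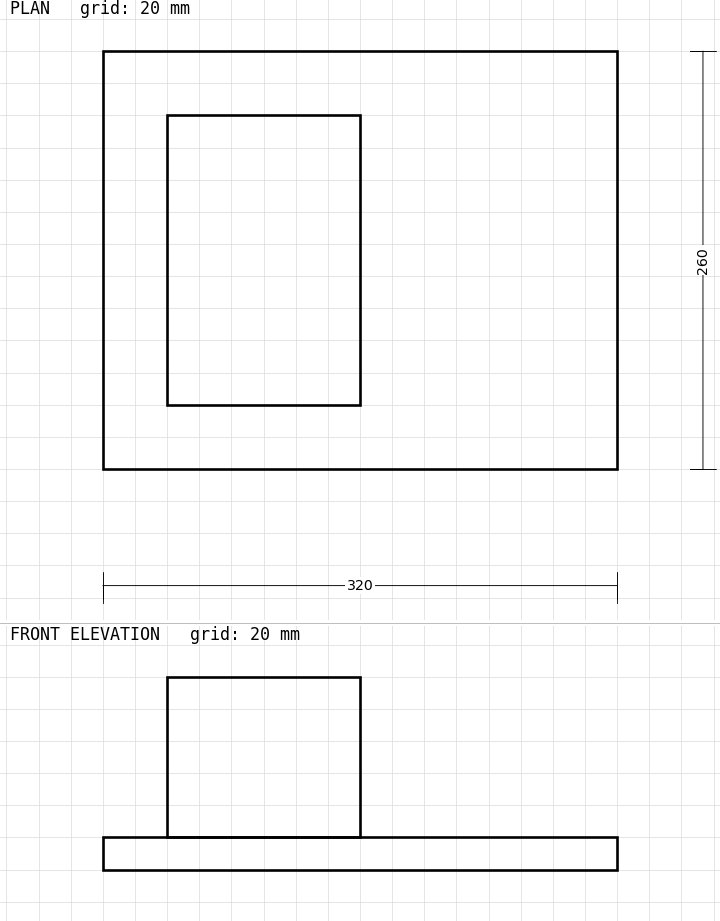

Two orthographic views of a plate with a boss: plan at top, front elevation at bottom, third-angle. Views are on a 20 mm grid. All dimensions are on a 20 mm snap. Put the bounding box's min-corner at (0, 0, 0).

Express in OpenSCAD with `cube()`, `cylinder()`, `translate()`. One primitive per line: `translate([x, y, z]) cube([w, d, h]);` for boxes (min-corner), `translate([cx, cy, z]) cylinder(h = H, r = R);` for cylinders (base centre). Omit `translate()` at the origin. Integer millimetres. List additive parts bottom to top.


cube([320, 260, 20]);
translate([40, 40, 20]) cube([120, 180, 100]);


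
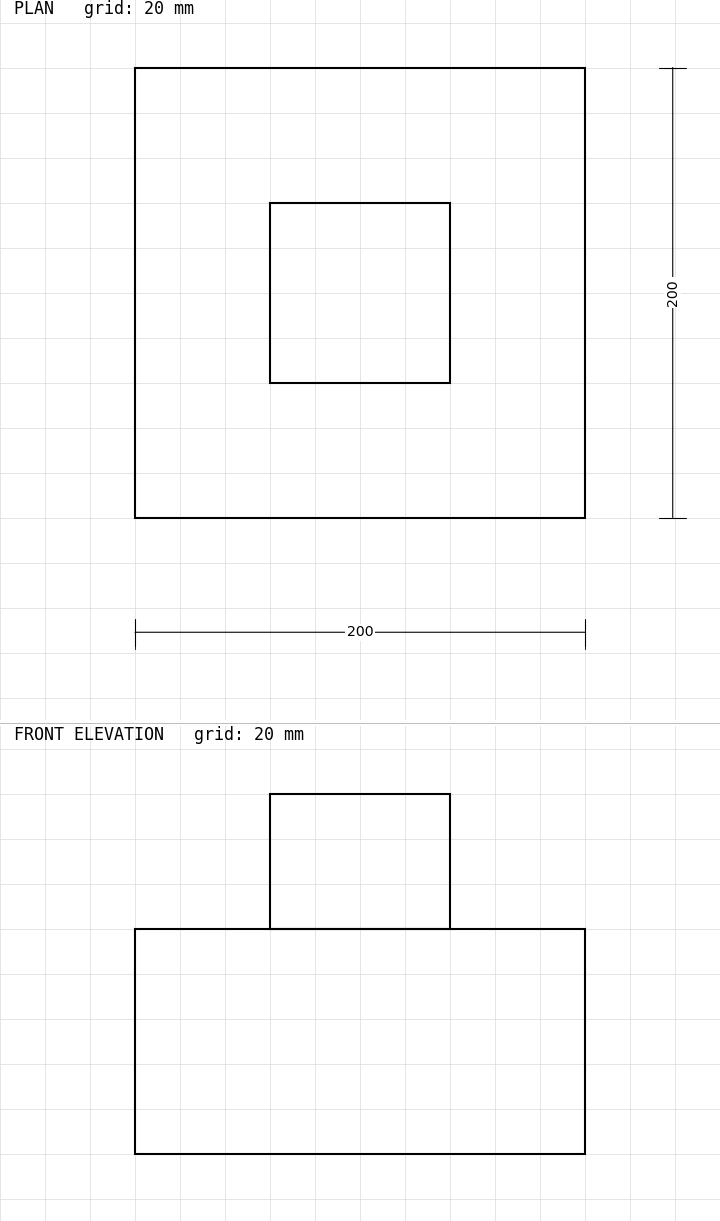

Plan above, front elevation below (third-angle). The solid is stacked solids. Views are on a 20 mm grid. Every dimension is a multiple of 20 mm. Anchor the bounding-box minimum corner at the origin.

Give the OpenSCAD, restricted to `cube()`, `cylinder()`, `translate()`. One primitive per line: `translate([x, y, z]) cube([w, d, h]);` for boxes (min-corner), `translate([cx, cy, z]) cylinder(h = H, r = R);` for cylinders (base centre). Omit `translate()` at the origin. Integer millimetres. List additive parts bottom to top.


cube([200, 200, 100]);
translate([60, 60, 100]) cube([80, 80, 60]);


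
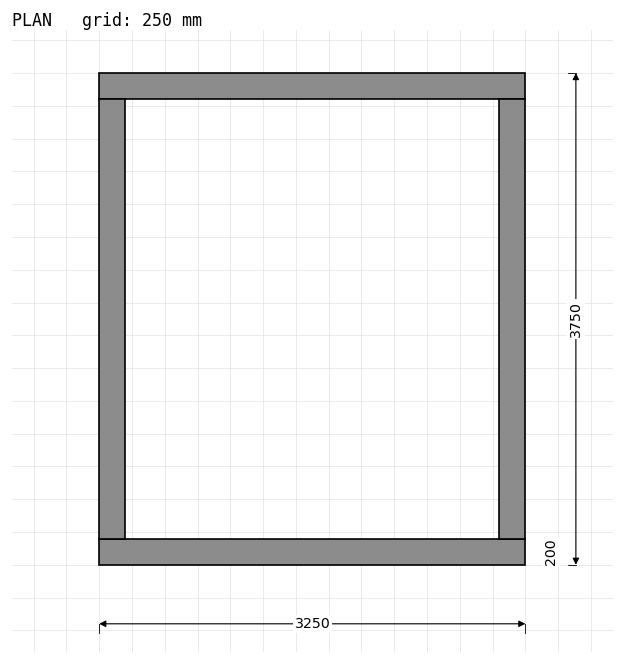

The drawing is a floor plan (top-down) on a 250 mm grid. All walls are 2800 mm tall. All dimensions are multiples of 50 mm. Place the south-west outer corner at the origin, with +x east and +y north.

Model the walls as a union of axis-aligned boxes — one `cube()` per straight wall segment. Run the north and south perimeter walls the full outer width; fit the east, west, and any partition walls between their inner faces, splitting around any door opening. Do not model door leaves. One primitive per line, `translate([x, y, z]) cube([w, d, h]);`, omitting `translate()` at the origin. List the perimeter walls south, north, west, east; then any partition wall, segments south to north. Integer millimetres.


cube([3250, 200, 2800]);
translate([0, 3550, 0]) cube([3250, 200, 2800]);
translate([0, 200, 0]) cube([200, 3350, 2800]);
translate([3050, 200, 0]) cube([200, 3350, 2800]);


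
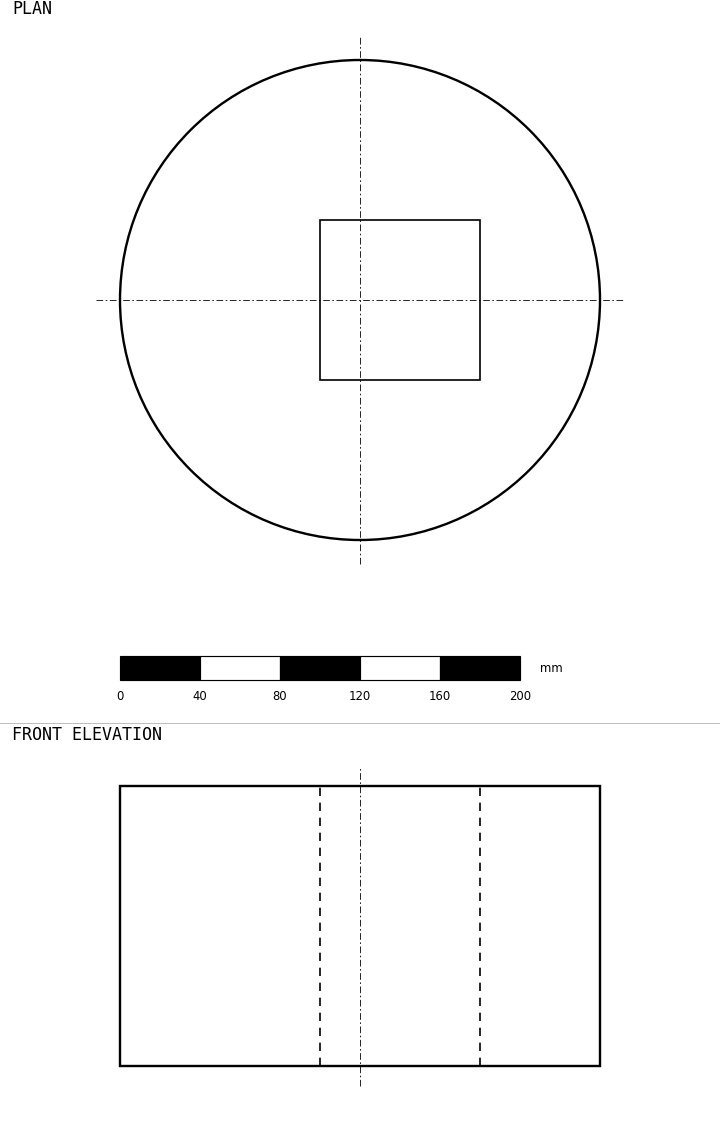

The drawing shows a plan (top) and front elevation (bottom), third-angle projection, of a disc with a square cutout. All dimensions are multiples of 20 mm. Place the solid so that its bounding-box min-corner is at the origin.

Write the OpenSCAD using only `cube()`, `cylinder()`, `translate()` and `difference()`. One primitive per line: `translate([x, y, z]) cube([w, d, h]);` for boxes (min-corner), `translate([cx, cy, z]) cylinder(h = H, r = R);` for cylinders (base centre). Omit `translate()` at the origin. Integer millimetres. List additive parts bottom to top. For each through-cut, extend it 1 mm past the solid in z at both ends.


difference() {
  translate([120, 120, 0]) cylinder(h = 140, r = 120);
  translate([100, 80, -1]) cube([80, 80, 142]);
}
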